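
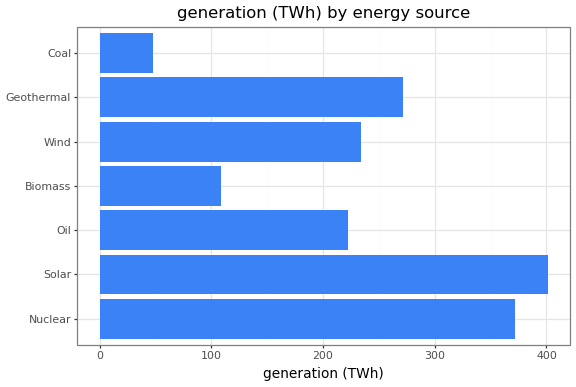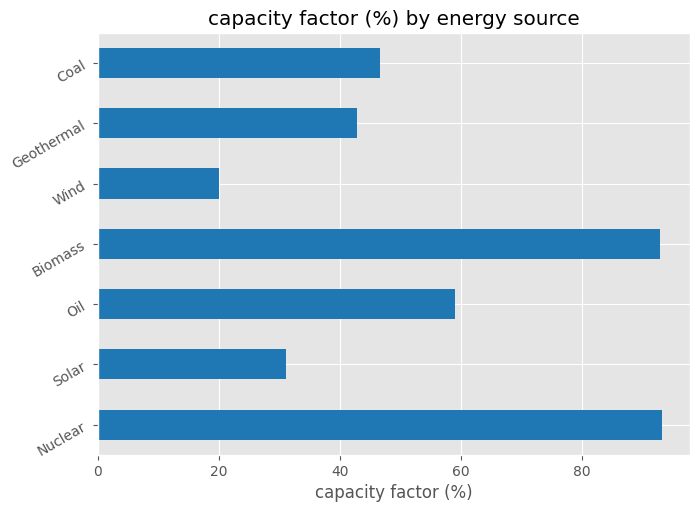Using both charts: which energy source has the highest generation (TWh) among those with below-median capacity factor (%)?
Solar

Chart 2 median capacity factor (%) ≈ 50; below-median energy sources: Solar, Wind, Geothermal. Among those, Solar has the highest generation (TWh) (≈ 400).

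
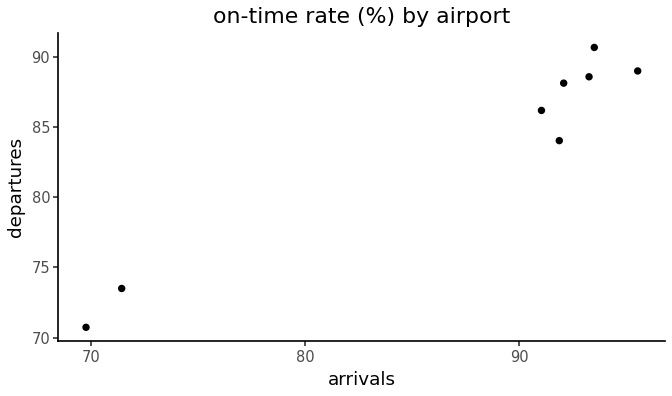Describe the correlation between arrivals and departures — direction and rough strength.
Points are positively correlated; strong (|r| ≈ 1.0).

positive, strong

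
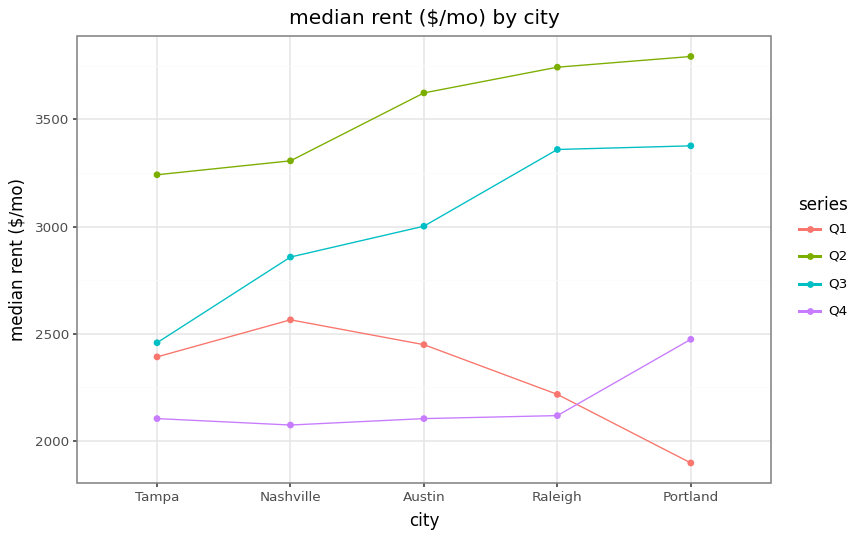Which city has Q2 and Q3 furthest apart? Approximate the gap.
Tampa: Q2 ≈ 3200, Q3 ≈ 2400 → gap ≈ 800. Next-largest (Austin) is only ≈ 600.

Tampa, ≈ 800 $/mo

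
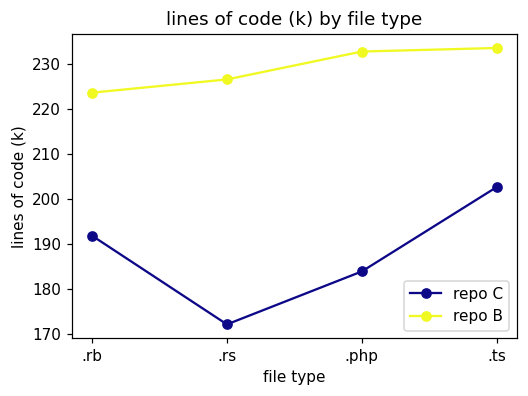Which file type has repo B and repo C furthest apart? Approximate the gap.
.rs: repo B ≈ 230, repo C ≈ 170 → gap ≈ 60. Next-largest (.php) is only ≈ 50.

.rs, ≈ 60 k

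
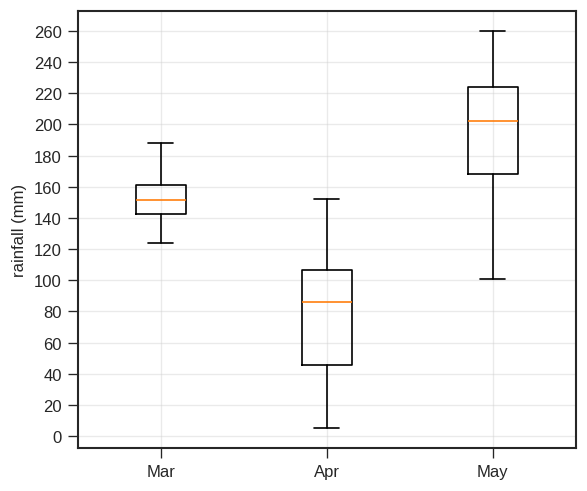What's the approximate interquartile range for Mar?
Q3 ≈ 160, Q1 ≈ 140; IQR ≈ 20.

≈ 20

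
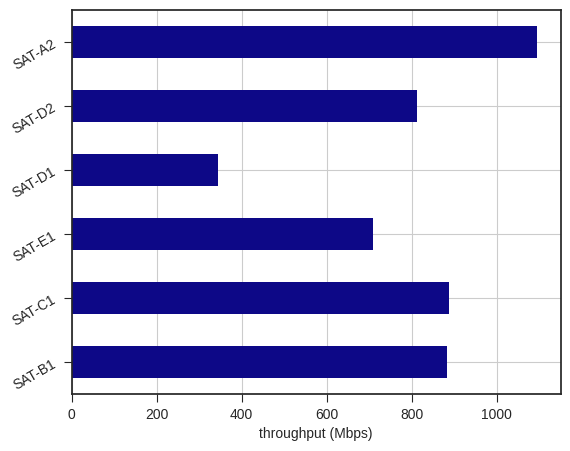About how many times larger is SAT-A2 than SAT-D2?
≈ 1.38×

SAT-A2 ≈ 1100, SAT-D2 ≈ 800; 1100/800 ≈ 1.38.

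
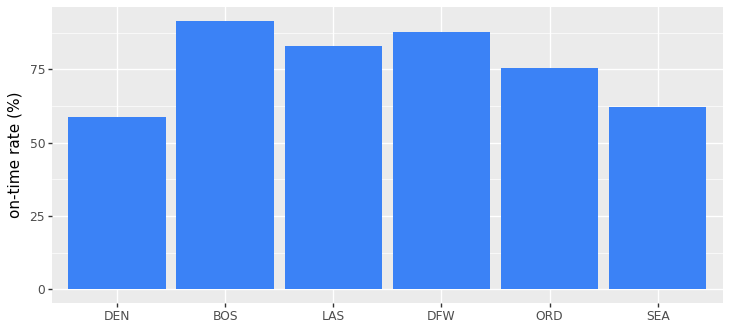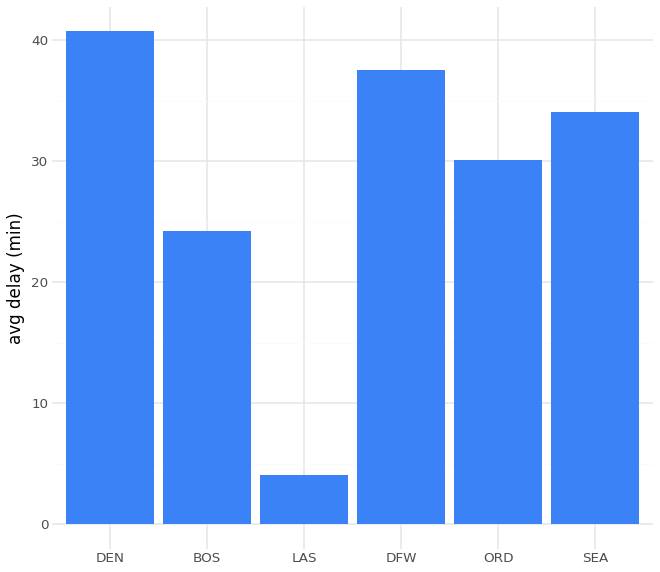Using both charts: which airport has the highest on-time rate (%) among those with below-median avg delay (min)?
Chart 2 median avg delay (min) ≈ 30; below-median airports: BOS, LAS, ORD. Among those, BOS has the highest on-time rate (%) (≈ 90).

BOS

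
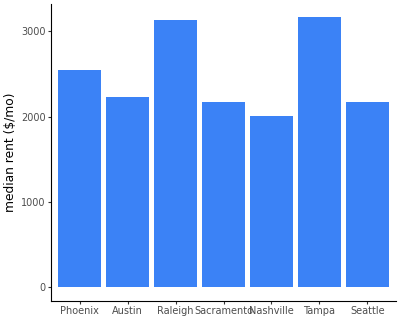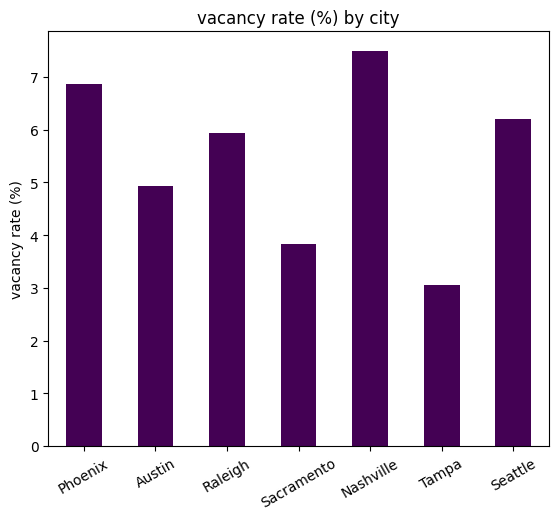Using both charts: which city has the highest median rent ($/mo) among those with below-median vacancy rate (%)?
Tampa

Chart 2 median vacancy rate (%) ≈ 6; below-median cities: Austin, Sacramento, Tampa. Among those, Tampa has the highest median rent ($/mo) (≈ 3000).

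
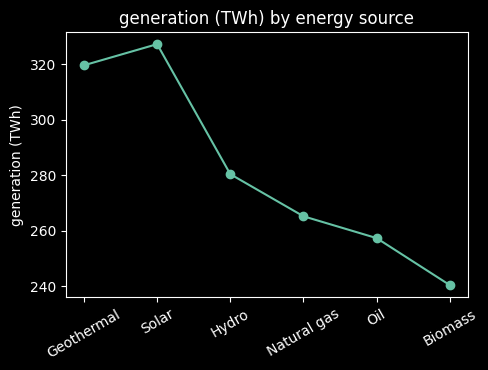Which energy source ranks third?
Hydro

Top 4: Solar ≈ 330, Geothermal ≈ 320, Hydro ≈ 280, Natural gas ≈ 270.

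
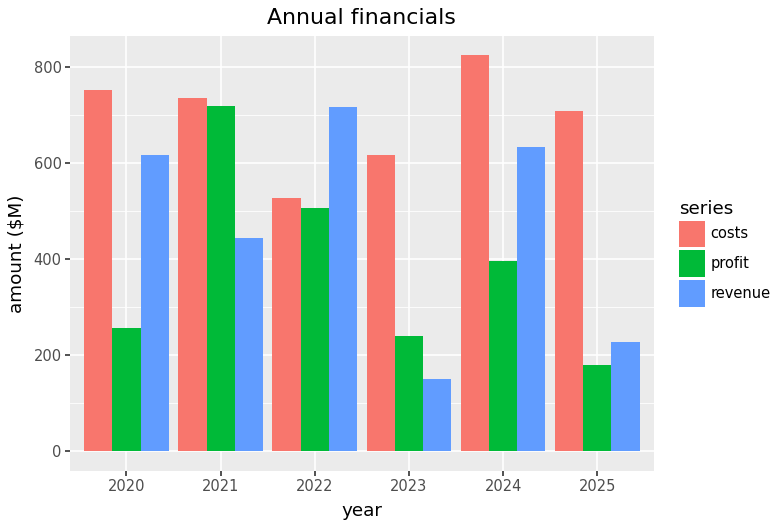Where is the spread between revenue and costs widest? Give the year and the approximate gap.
2025: revenue ≈ 200, costs ≈ 700 → gap ≈ 500. Next-largest (2023) is only ≈ 400.

2025, ≈ 500 $M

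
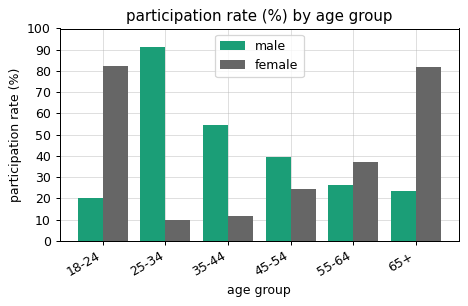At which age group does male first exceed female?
25-34

18-24: male ≈ 20 vs female ≈ 80 (not yet); 25-34: male ≈ 90 vs female ≈ 10 (first crossover).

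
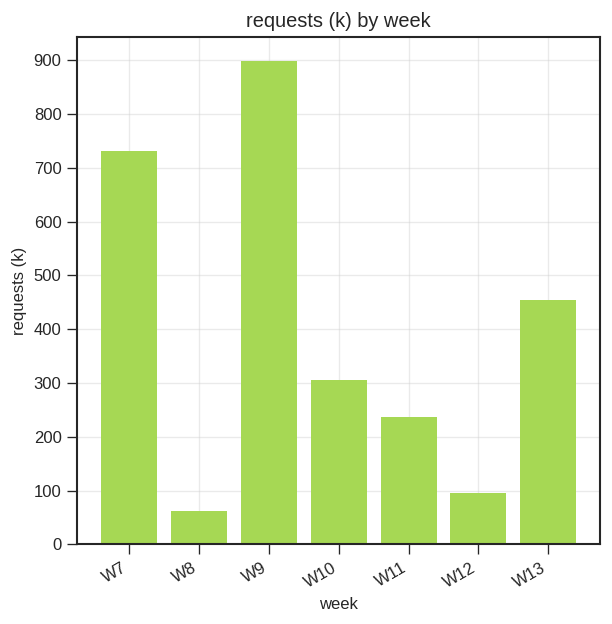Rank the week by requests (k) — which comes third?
W13

Top 4: W9 ≈ 900, W7 ≈ 700, W13 ≈ 500, W10 ≈ 300.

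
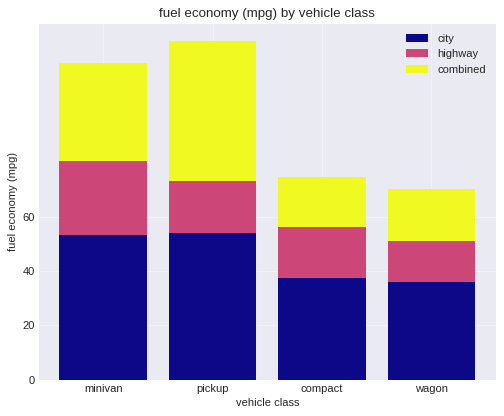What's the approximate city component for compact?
≈ 40

city top ≈ 40, bottom ≈ 0; segment ≈ 40.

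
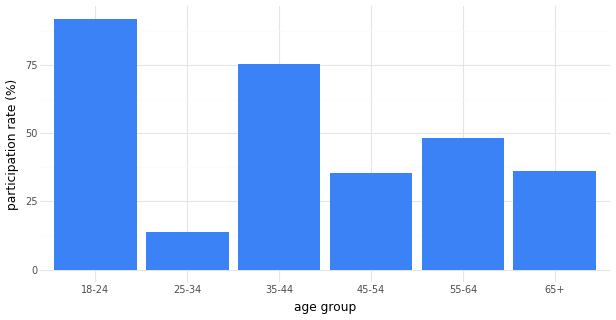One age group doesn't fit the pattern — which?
18-24

18-24 ≈ 90; the rest sit between ≈ 10 and ≈ 80.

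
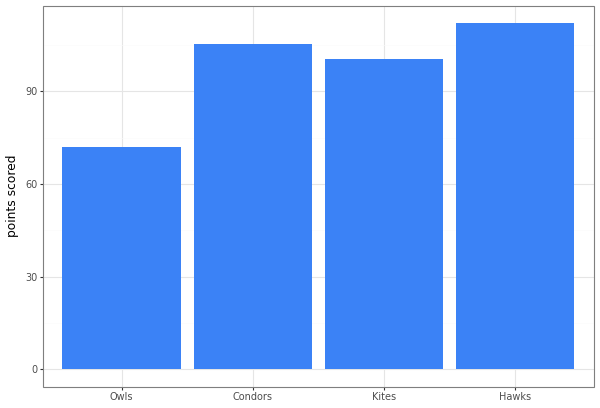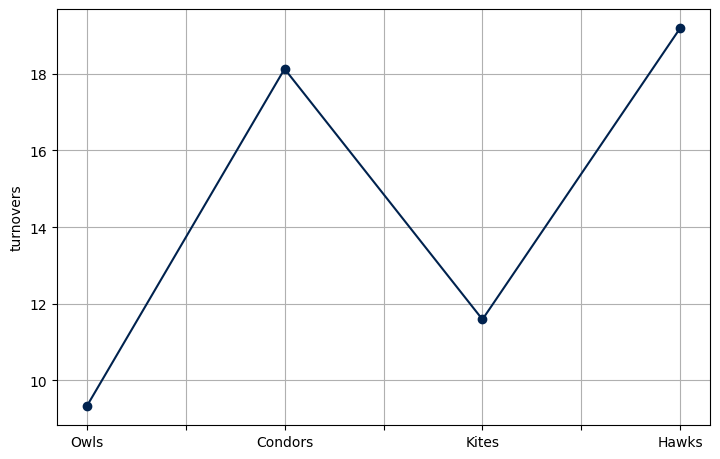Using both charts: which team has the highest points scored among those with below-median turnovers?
Chart 2 median turnovers ≈ 14; below-median teams: Owls, Kites. Among those, Kites has the highest points scored (≈ 100).

Kites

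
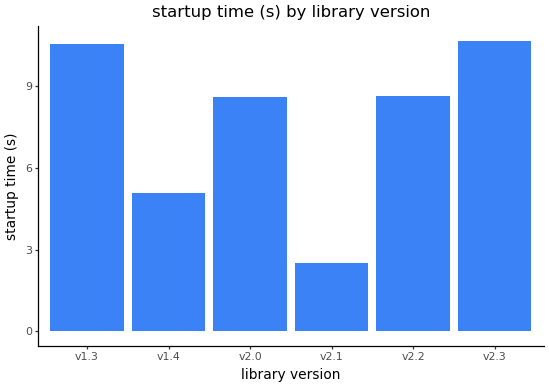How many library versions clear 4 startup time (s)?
5

Above 4: v1.3, v1.4, v2.0, v2.2, v2.3.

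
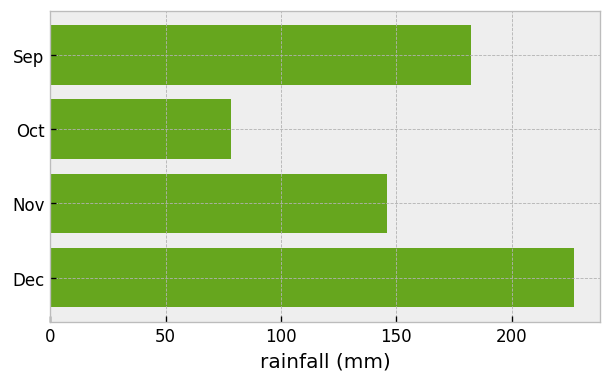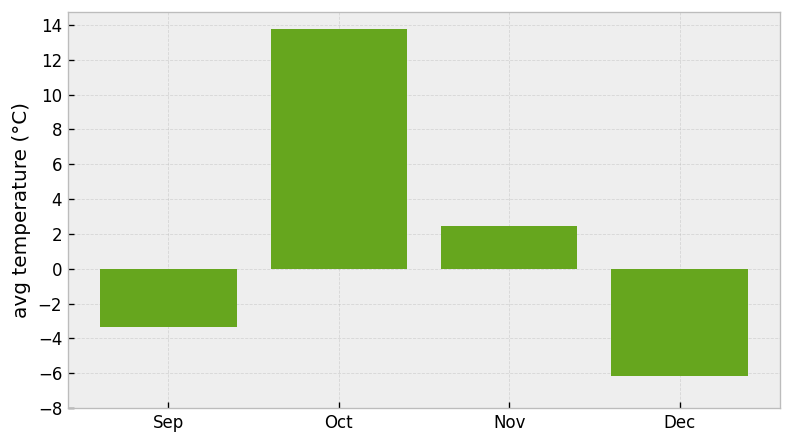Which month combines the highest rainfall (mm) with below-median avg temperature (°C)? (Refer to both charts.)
Dec

Chart 2 median avg temperature (°C) ≈ 0; below-median months: Sep, Dec. Among those, Dec has the highest rainfall (mm) (≈ 225).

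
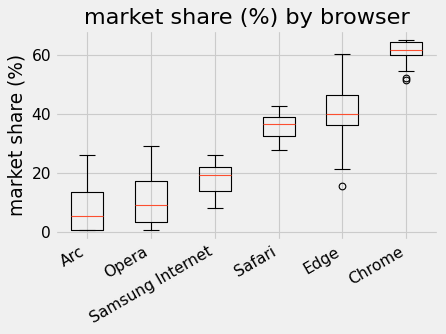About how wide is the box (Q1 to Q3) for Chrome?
Q3 ≈ 65, Q1 ≈ 60; IQR ≈ 5.

≈ 5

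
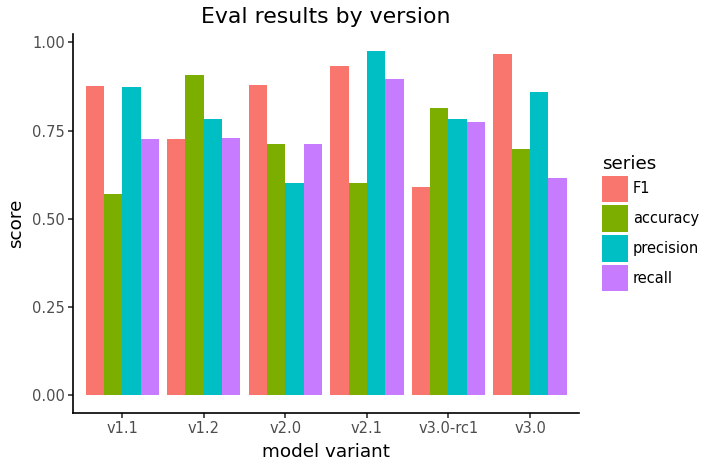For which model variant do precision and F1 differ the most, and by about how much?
v2.0: precision ≈ 0.6, F1 ≈ 0.9 → gap ≈ 0.3. Next-largest (v3.0-rc1) is only ≈ 0.2.

v2.0, ≈ 0.3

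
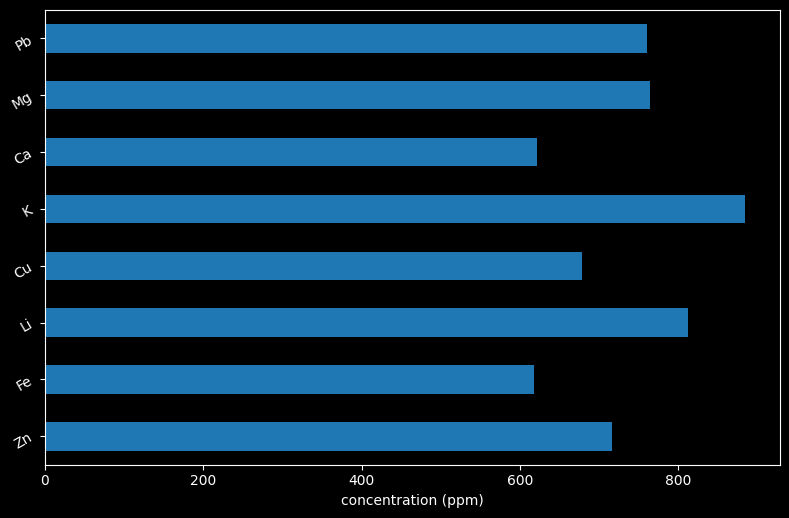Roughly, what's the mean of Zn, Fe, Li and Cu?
≈ 700

(700 + 600 + 800 + 700) / 4 ≈ 700.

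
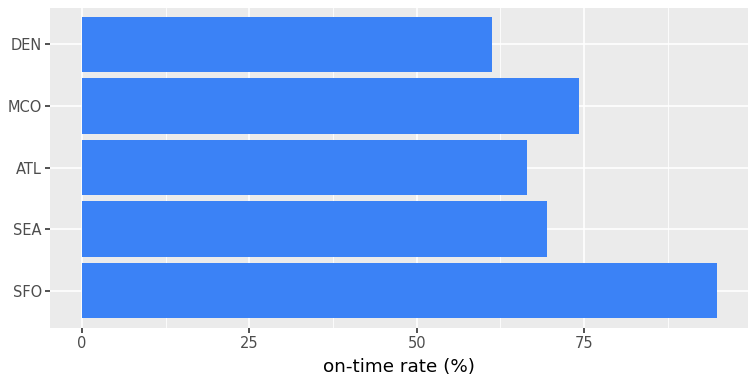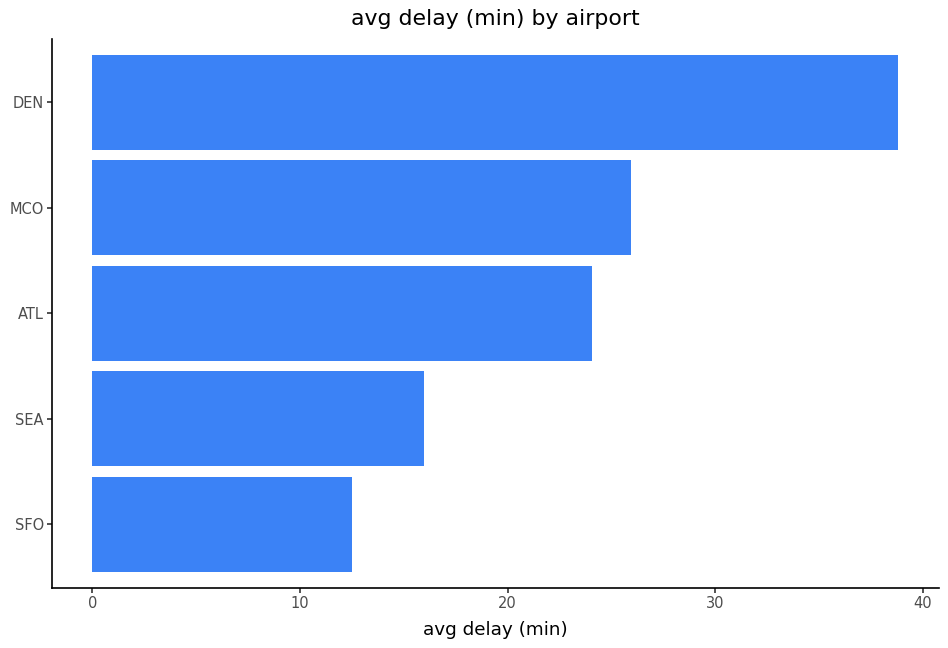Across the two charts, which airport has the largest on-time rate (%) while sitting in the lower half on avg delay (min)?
SFO

Chart 2 median avg delay (min) ≈ 25; below-median airports: SFO, SEA. Among those, SFO has the highest on-time rate (%) (≈ 90).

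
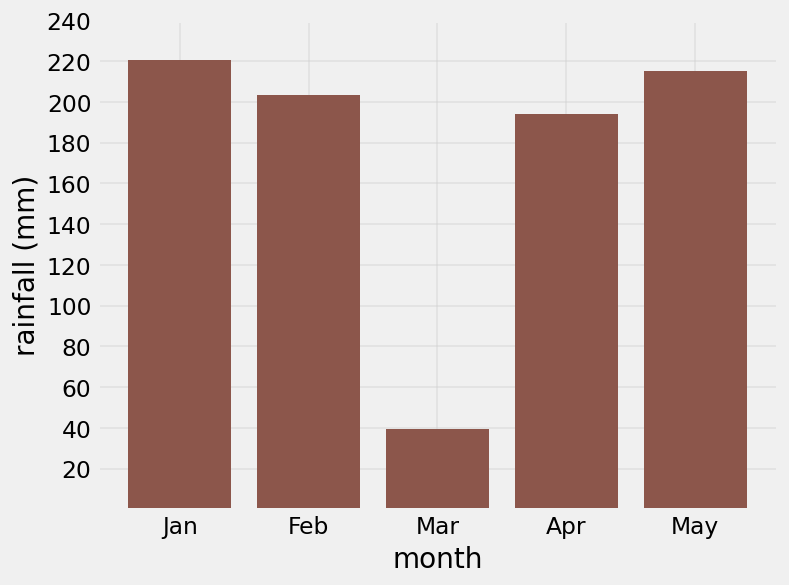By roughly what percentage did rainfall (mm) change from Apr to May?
Apr ≈ 200, May ≈ 220; (220 − 200) / 200 ≈ +10%.

≈ +10%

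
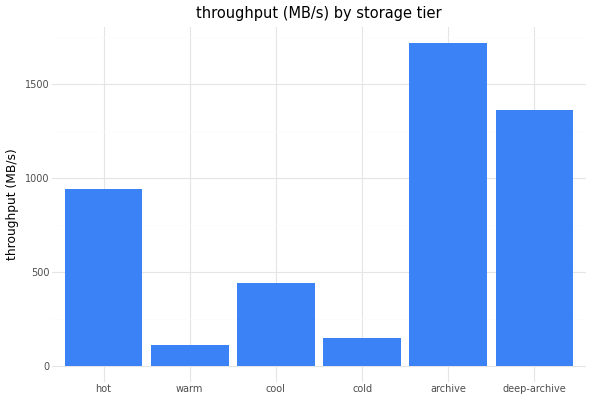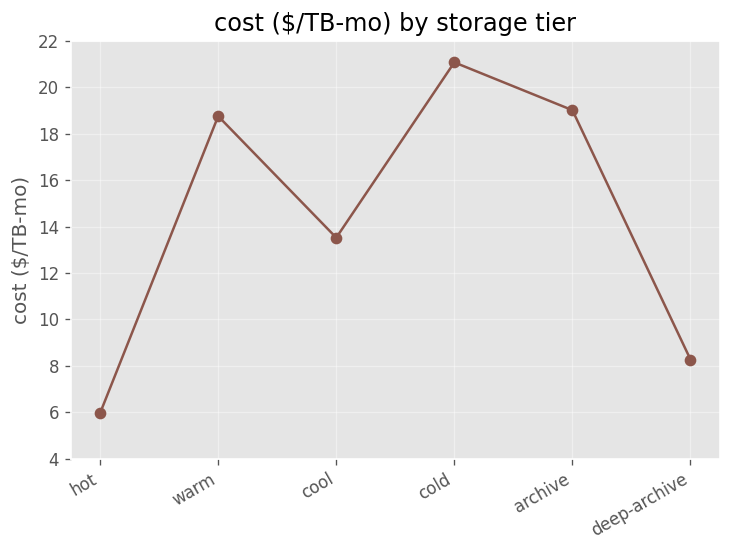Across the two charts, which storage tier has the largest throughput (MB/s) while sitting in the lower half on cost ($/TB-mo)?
deep-archive

Chart 2 median cost ($/TB-mo) ≈ 16; below-median storage tiers: hot, cool, deep-archive. Among those, deep-archive has the highest throughput (MB/s) (≈ 1400).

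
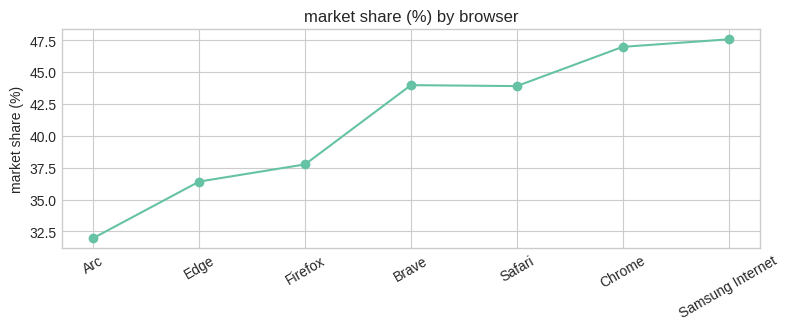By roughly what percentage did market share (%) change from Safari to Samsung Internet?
≈ +9.1%

Safari ≈ 44, Samsung Internet ≈ 48; (48 − 44) / 44 ≈ +9.1%.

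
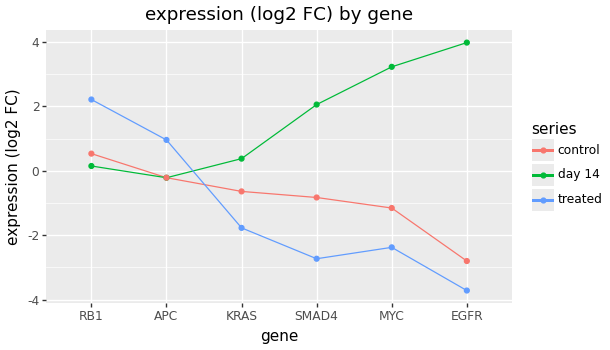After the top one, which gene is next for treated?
APC

Top 3 for treated: RB1 ≈ 2, APC ≈ 1, KRAS ≈ -2.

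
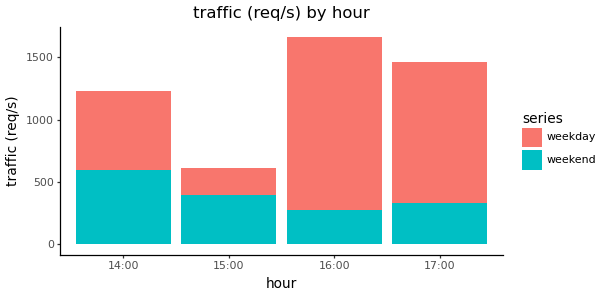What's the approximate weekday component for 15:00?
weekday top ≈ 600, bottom ≈ 400; segment ≈ 200.

≈ 200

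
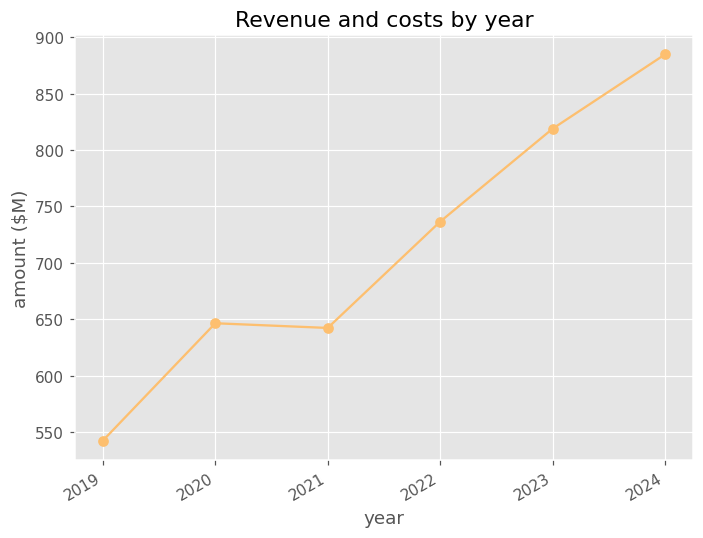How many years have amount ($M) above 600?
5

Above 600: 2020, 2021, 2022, 2023, 2024.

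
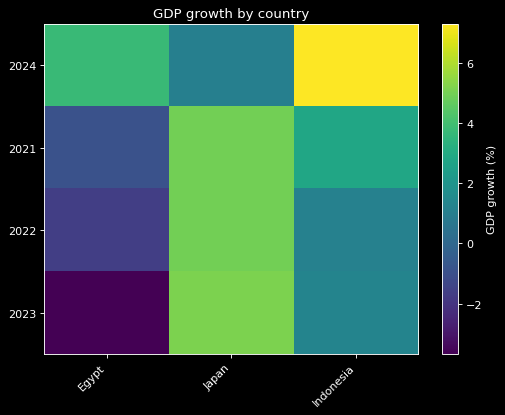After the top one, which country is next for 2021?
Indonesia

Top 3 for 2021: Japan ≈ 5, Indonesia ≈ 3, Egypt ≈ -1.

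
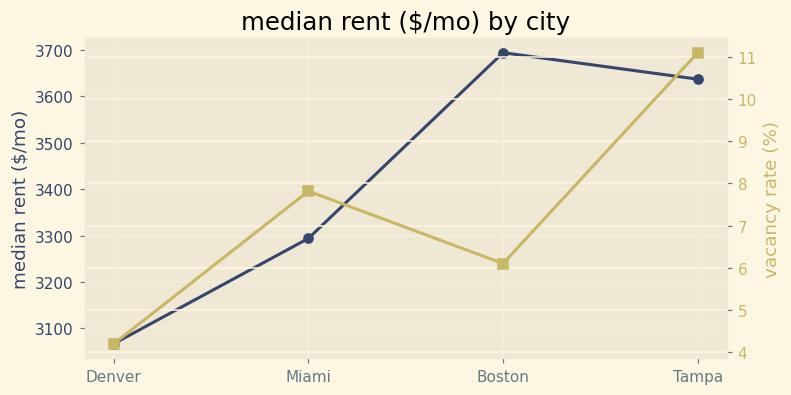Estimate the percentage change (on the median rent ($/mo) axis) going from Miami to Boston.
≈ +12.1%

Miami ≈ 3300, Boston ≈ 3700; (3700 − 3300) / 3300 ≈ +12.1%.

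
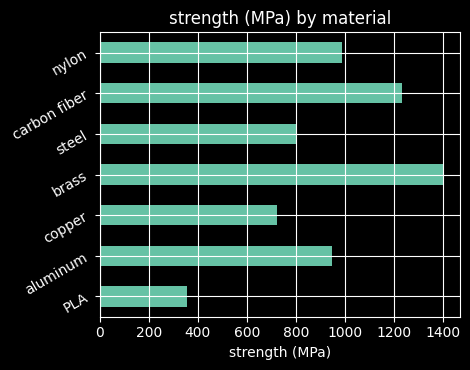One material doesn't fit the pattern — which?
PLA ≈ 400; the rest sit between ≈ 800 and ≈ 1400.

PLA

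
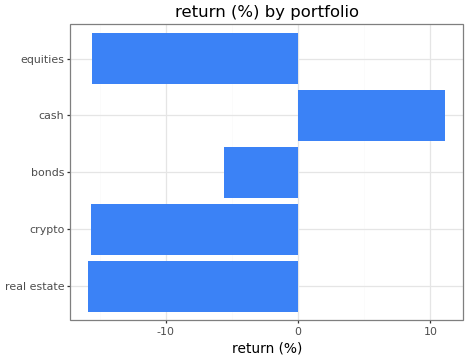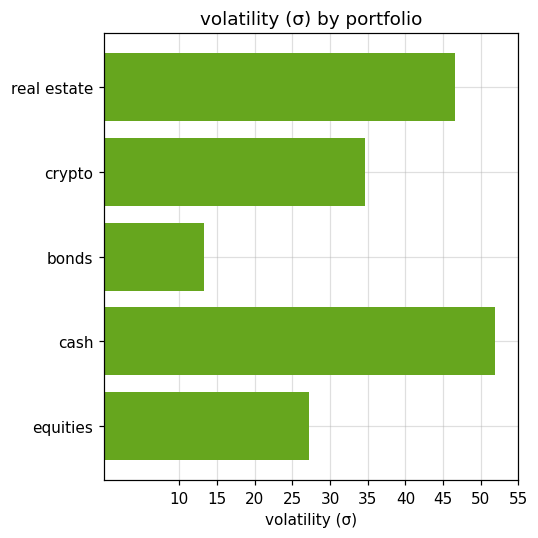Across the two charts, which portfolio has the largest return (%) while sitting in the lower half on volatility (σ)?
bonds

Chart 2 median volatility (σ) ≈ 35; below-median portfolios: bonds, equities. Among those, bonds has the highest return (%) (≈ -6).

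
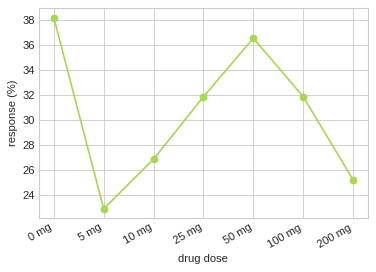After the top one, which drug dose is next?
50 mg

Top 3: 0 mg ≈ 38, 50 mg ≈ 36, 100 mg ≈ 32.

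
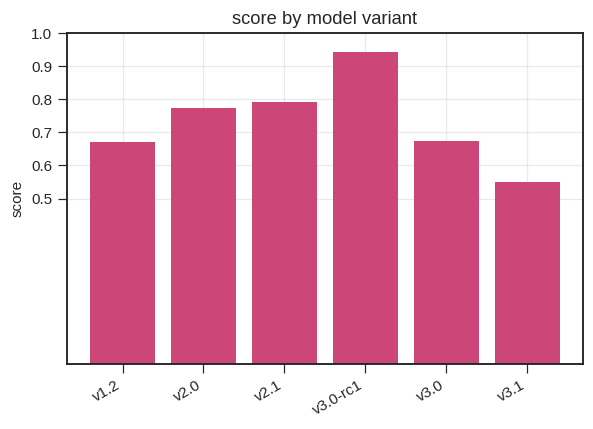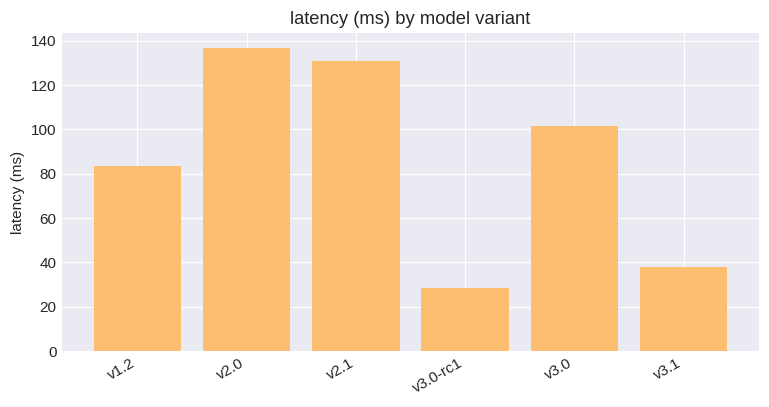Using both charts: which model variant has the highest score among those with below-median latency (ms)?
v3.0-rc1

Chart 2 median latency (ms) ≈ 100; below-median model variants: v1.2, v3.0-rc1, v3.1. Among those, v3.0-rc1 has the highest score (≈ 0.9).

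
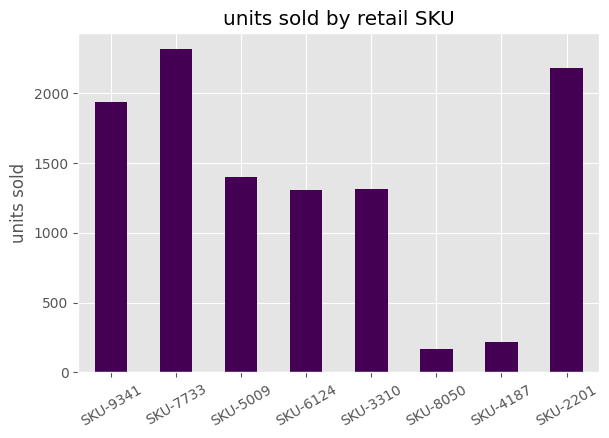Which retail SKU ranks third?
Top 4: SKU-7733 ≈ 2400, SKU-2201 ≈ 2200, SKU-9341 ≈ 2000, SKU-5009 ≈ 1400.

SKU-9341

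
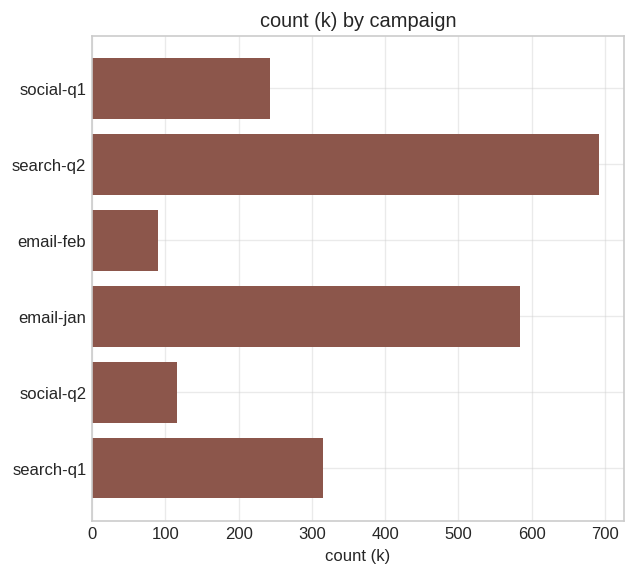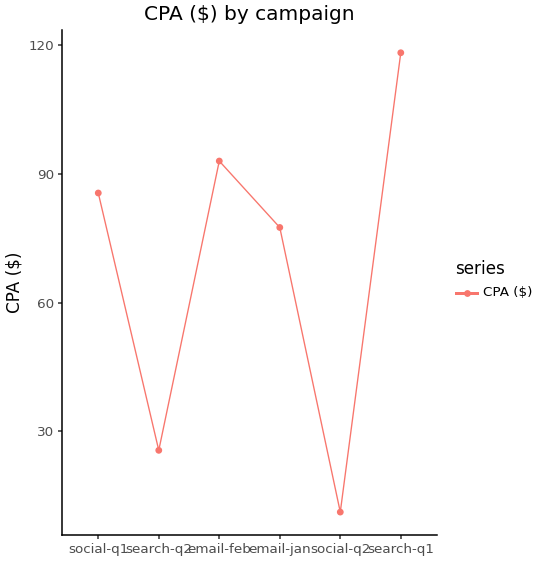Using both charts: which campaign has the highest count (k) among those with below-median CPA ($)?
search-q2

Chart 2 median CPA ($) ≈ 80; below-median campaigns: search-q2, email-jan, social-q2. Among those, search-q2 has the highest count (k) (≈ 700).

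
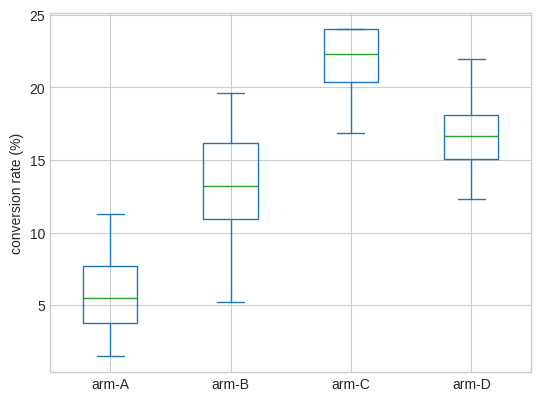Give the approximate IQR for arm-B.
≈ 6

Q3 ≈ 16, Q1 ≈ 10; IQR ≈ 6.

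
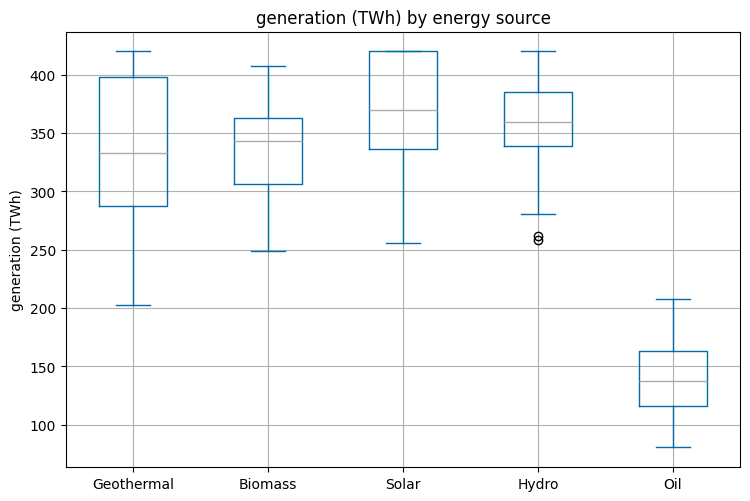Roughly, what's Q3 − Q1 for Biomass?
≈ 60

Q3 ≈ 360, Q1 ≈ 300; IQR ≈ 60.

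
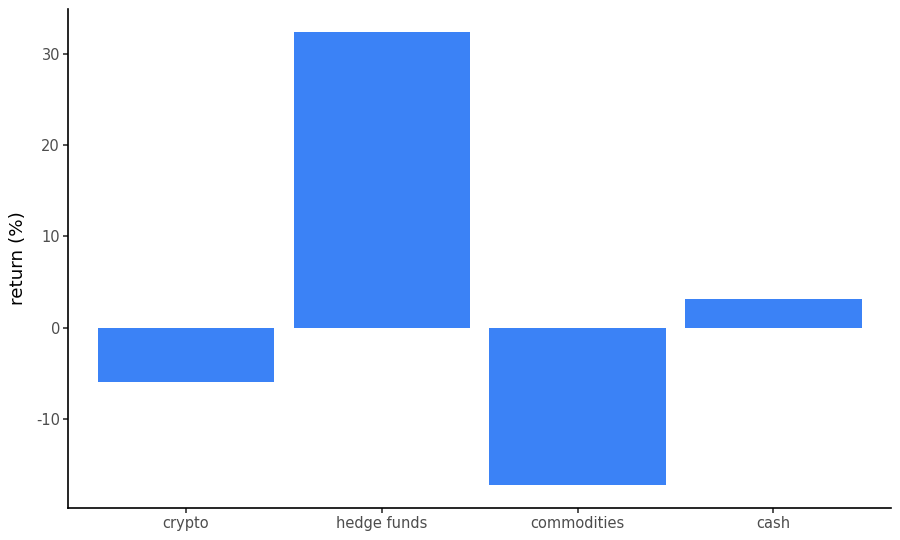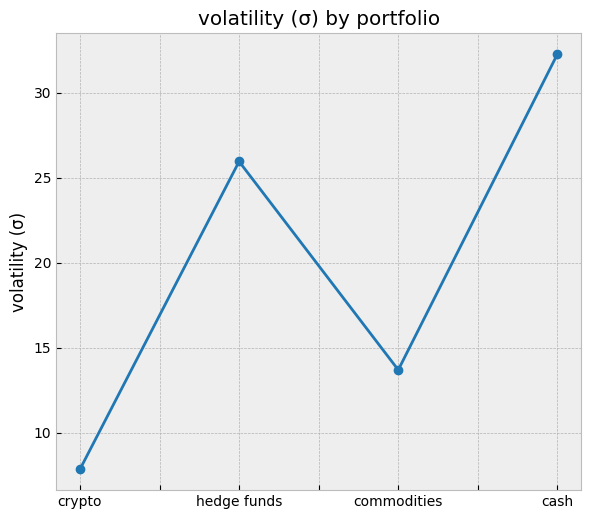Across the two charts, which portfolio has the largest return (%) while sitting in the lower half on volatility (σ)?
Chart 2 median volatility (σ) ≈ 20; below-median portfolios: crypto, commodities. Among those, crypto has the highest return (%) (≈ -5).

crypto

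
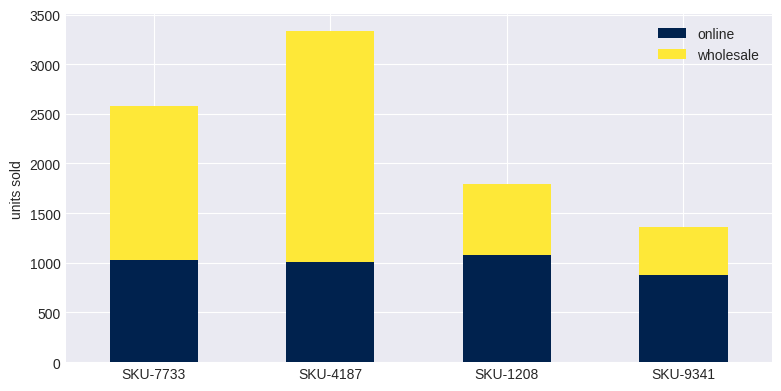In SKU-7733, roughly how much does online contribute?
≈ 1000

online top ≈ 1000, bottom ≈ 0; segment ≈ 1000.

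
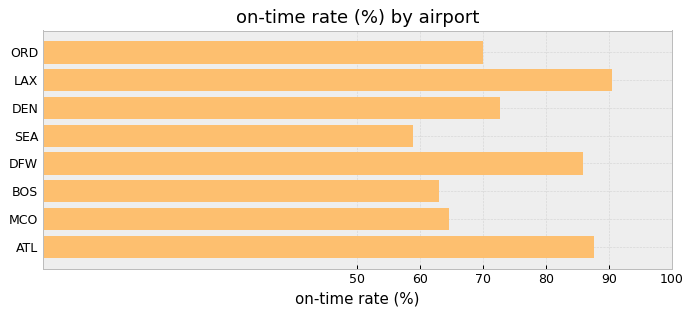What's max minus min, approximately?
Max LAX ≈ 90, min SEA ≈ 60; range ≈ 30.

≈ 30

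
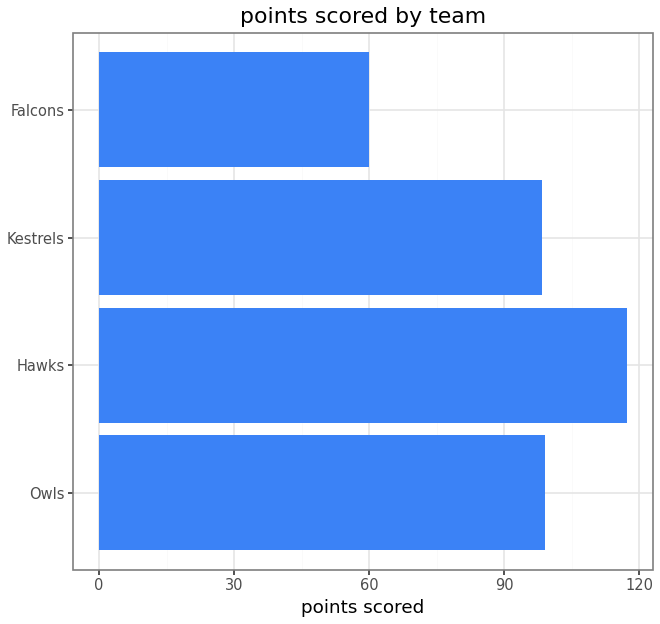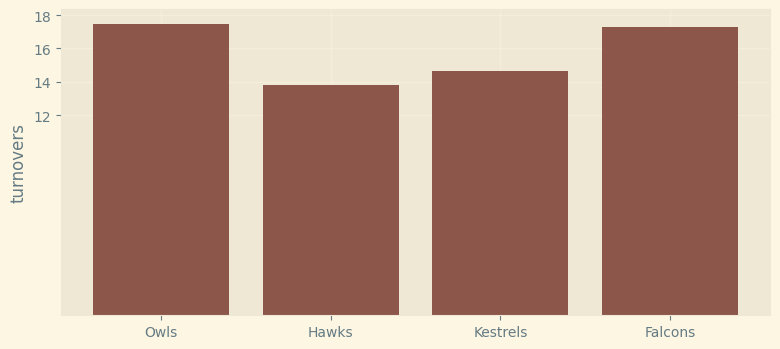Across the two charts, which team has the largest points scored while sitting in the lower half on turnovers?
Chart 2 median turnovers ≈ 16; below-median teams: Hawks, Kestrels. Among those, Hawks has the highest points scored (≈ 120).

Hawks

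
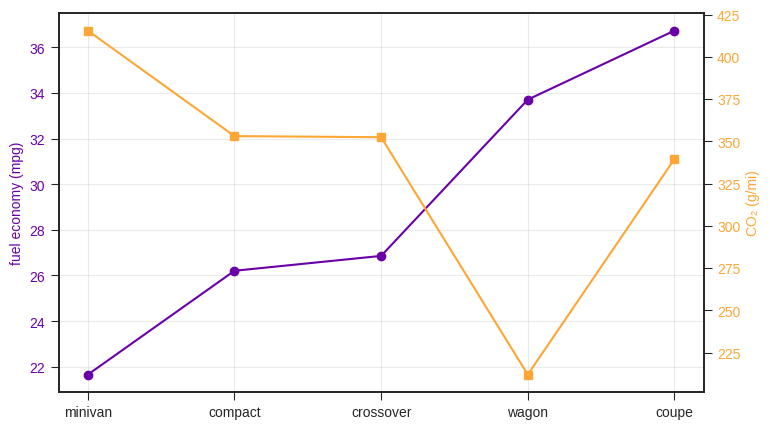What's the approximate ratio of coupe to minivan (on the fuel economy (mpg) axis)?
≈ 1.64×

coupe ≈ 36, minivan ≈ 22; 36/22 ≈ 1.64.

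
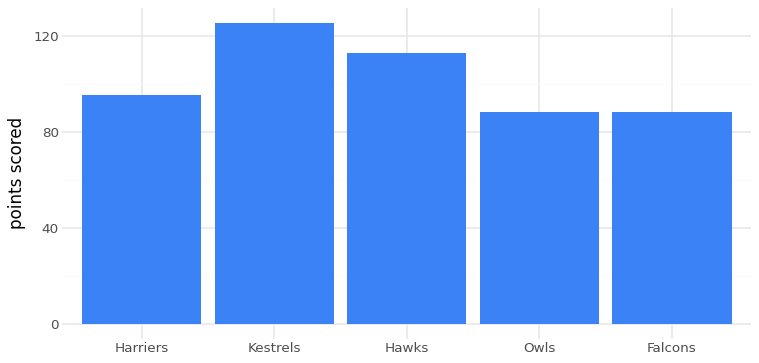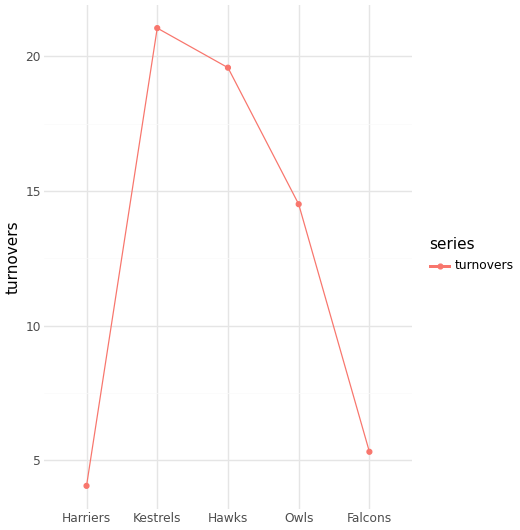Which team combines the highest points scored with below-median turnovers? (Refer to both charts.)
Chart 2 median turnovers ≈ 14; below-median teams: Harriers, Falcons. Among those, Harriers has the highest points scored (≈ 100).

Harriers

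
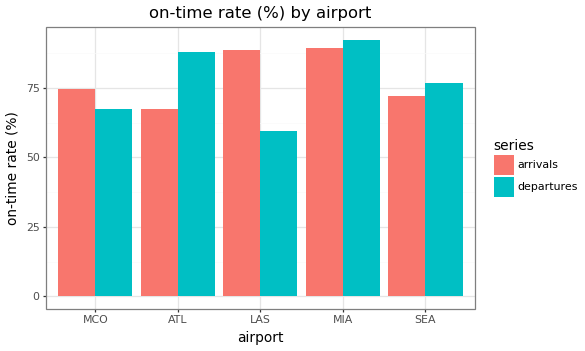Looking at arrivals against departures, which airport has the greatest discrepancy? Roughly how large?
LAS, ≈ 30 %

LAS: arrivals ≈ 90, departures ≈ 60 → gap ≈ 30. Next-largest (ATL) is only ≈ 20.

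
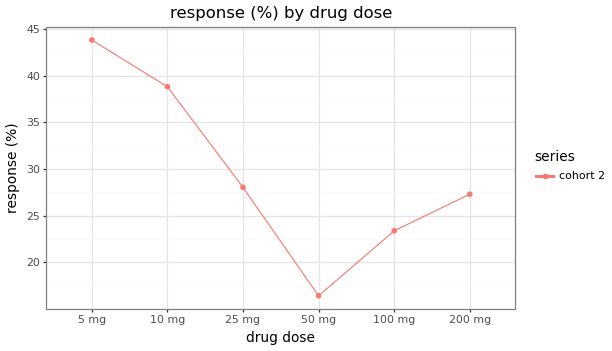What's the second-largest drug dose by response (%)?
10 mg

Top 3: 5 mg ≈ 45, 10 mg ≈ 40, 25 mg ≈ 30.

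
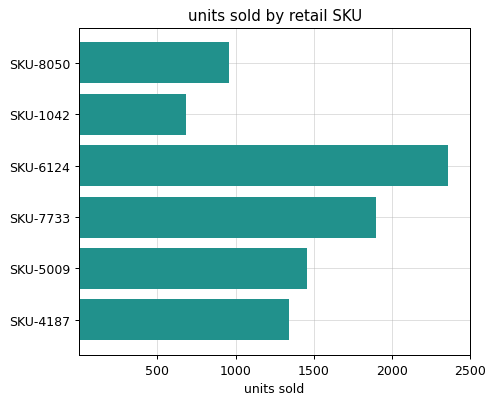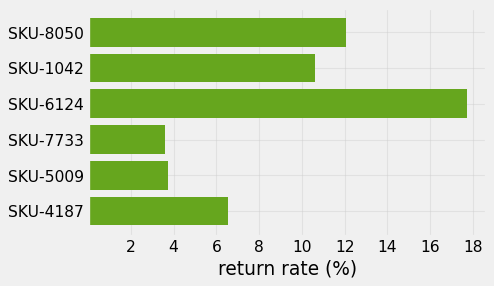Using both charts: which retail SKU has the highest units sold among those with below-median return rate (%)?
SKU-7733

Chart 2 median return rate (%) ≈ 8; below-median retail SKUs: SKU-7733, SKU-5009, SKU-4187. Among those, SKU-7733 has the highest units sold (≈ 2000).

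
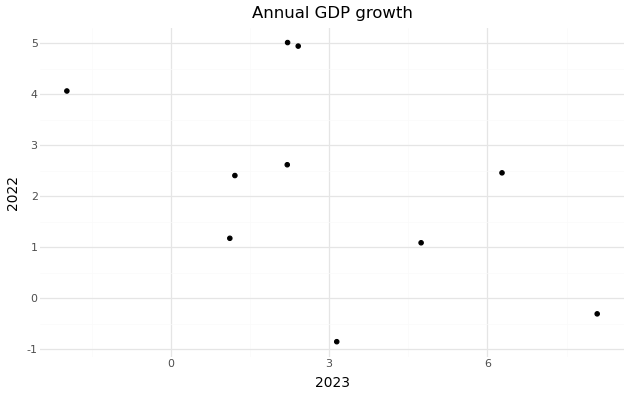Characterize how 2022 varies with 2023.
negative, moderate

Points are negatively correlated; moderate (|r| ≈ 0.5).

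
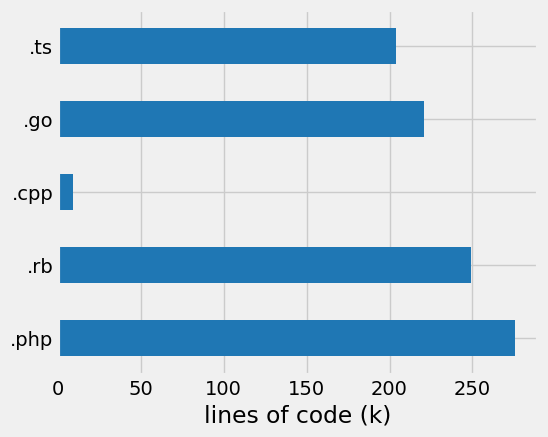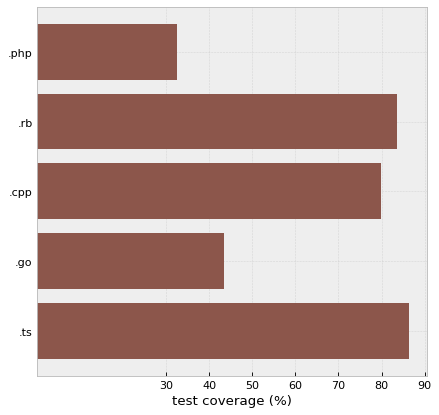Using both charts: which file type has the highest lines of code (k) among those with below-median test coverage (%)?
Chart 2 median test coverage (%) ≈ 80; below-median file types: .php, .go. Among those, .php has the highest lines of code (k) (≈ 300).

.php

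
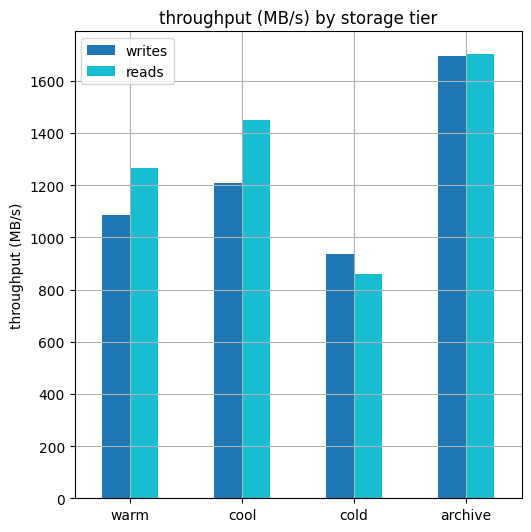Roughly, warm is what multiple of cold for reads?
warm ≈ 1200, cold ≈ 800; 1200/800 ≈ 1.5.

≈ 1.5×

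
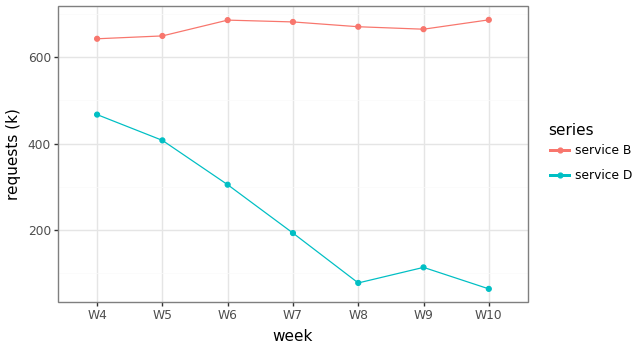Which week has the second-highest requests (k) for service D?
Top 3 for service D: W4 ≈ 500, W5 ≈ 400, W6 ≈ 300.

W5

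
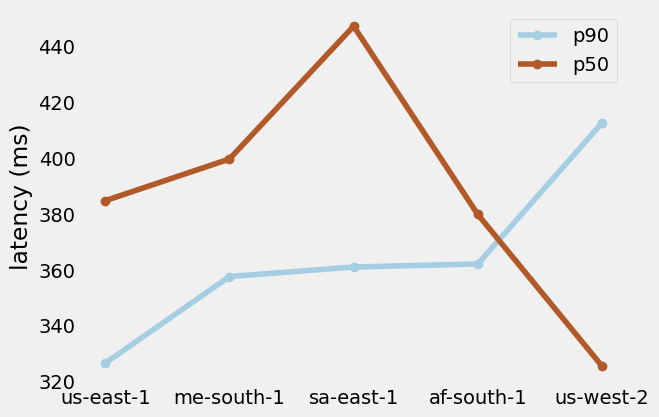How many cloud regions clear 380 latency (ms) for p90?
1

Above 380: us-west-2.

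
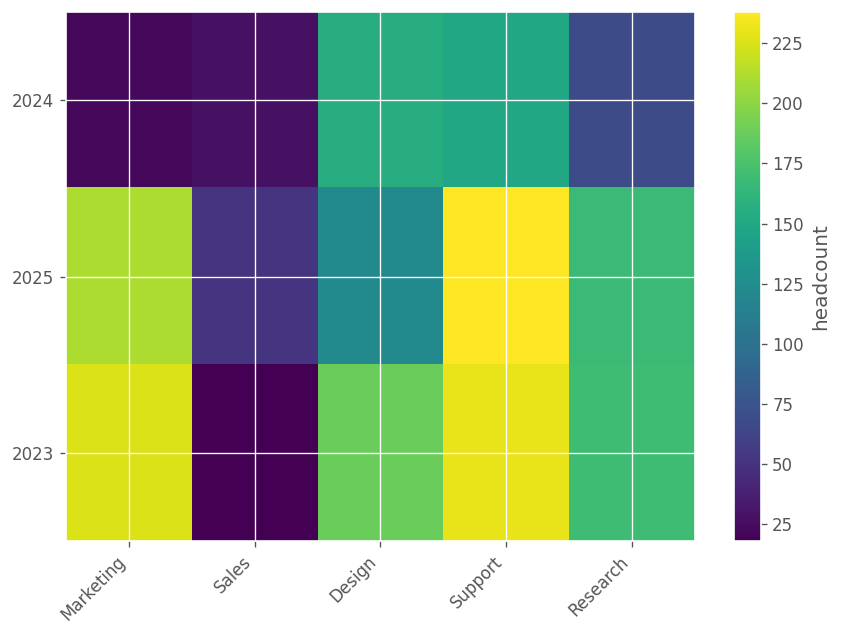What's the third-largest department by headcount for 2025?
Top 4 for 2025: Support ≈ 240, Marketing ≈ 220, Research ≈ 160, Design ≈ 120.

Research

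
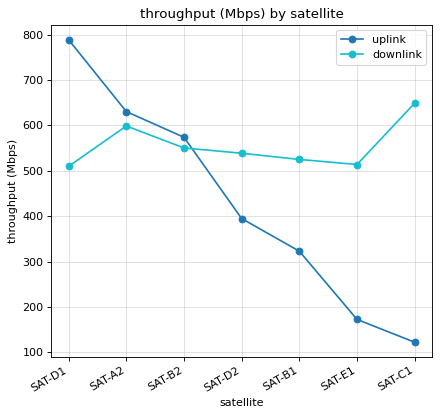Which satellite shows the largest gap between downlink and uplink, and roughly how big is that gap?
SAT-C1: downlink ≈ 600, uplink ≈ 100 → gap ≈ 500. Next-largest (SAT-E1) is only ≈ 300.

SAT-C1, ≈ 500 Mbps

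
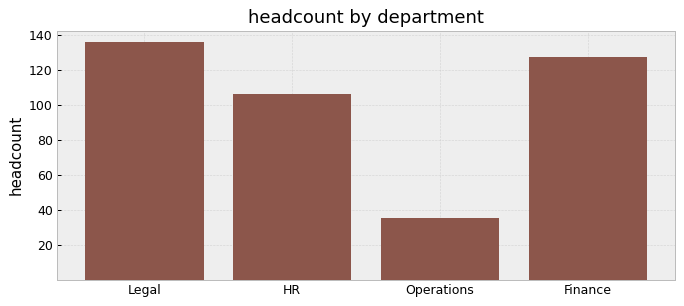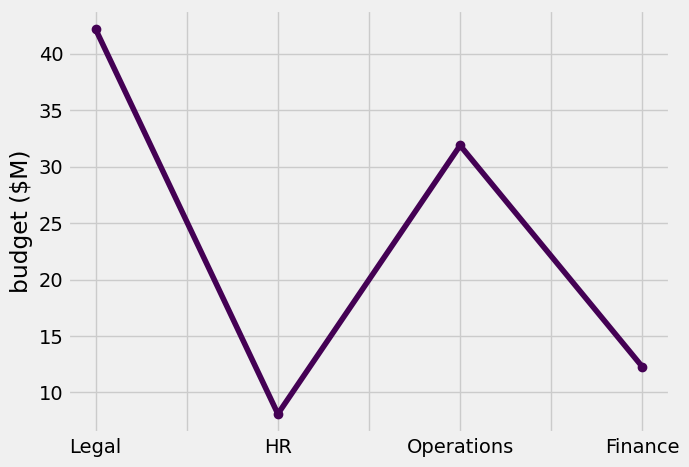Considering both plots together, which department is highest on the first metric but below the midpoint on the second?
Chart 2 median budget ($M) ≈ 20; below-median departments: HR, Finance. Among those, Finance has the highest headcount (≈ 120).

Finance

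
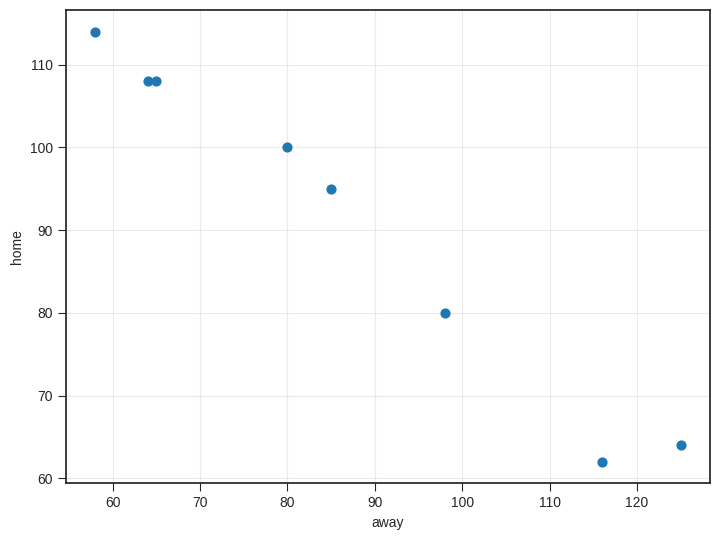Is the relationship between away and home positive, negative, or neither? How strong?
negative, strong

Points are negatively correlated; strong (|r| ≈ 1.0).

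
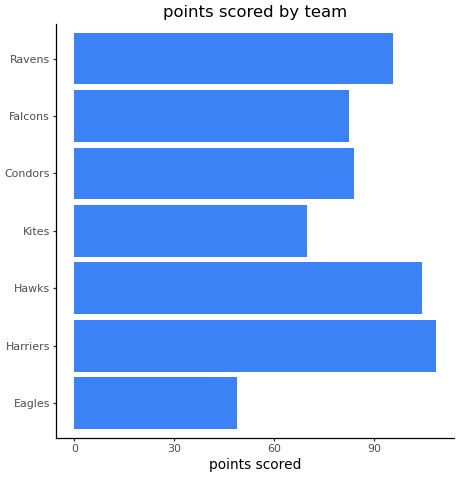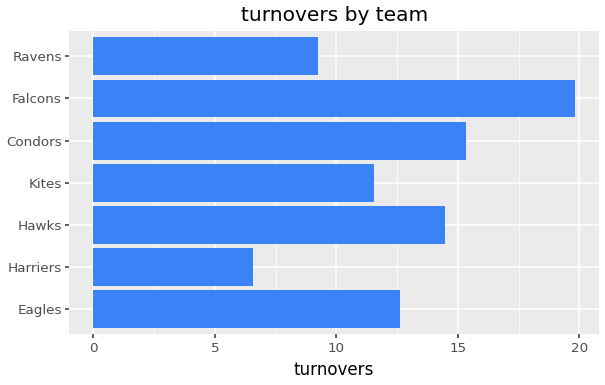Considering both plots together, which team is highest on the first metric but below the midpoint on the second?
Chart 2 median turnovers ≈ 12; below-median teams: Harriers, Kites, Ravens. Among those, Harriers has the highest points scored (≈ 110).

Harriers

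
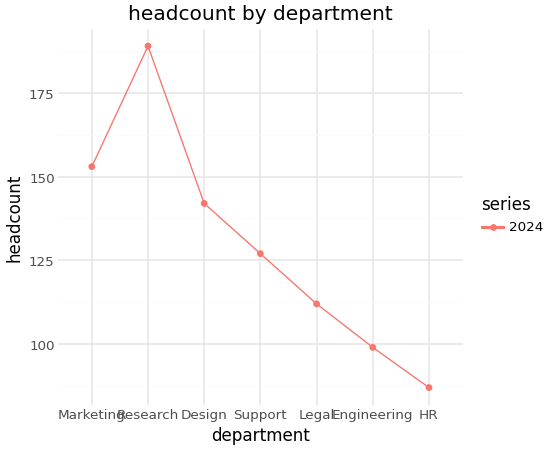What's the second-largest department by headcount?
Top 3: Research ≈ 190, Marketing ≈ 150, Design ≈ 140.

Marketing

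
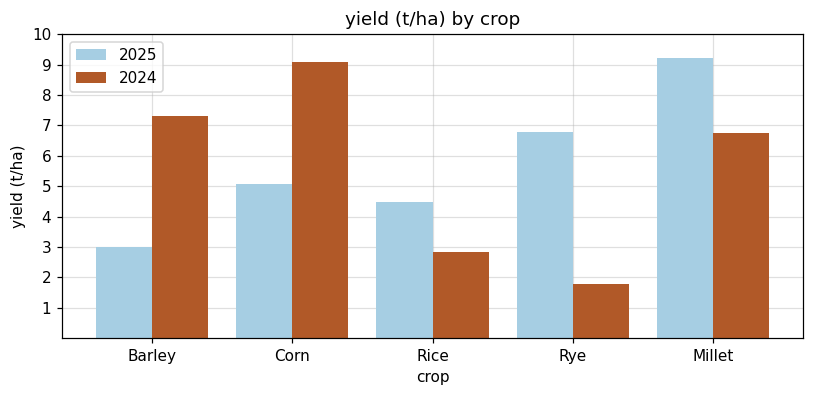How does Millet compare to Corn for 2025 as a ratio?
Millet ≈ 9, Corn ≈ 5; 9/5 ≈ 1.8.

≈ 1.8×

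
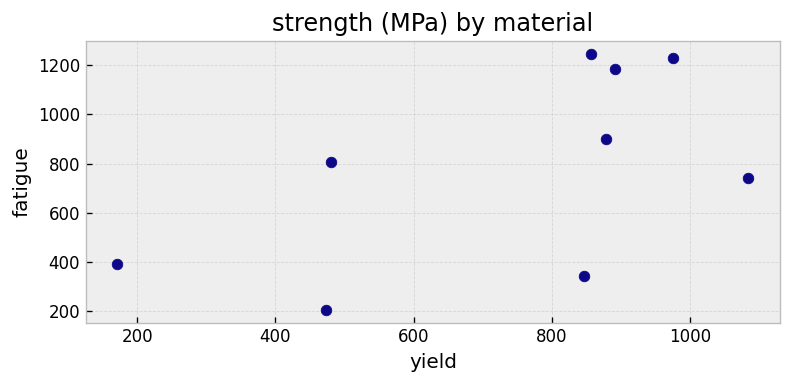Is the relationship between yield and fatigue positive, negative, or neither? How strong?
positive, moderate

Points are positively correlated; moderate (|r| ≈ 0.6).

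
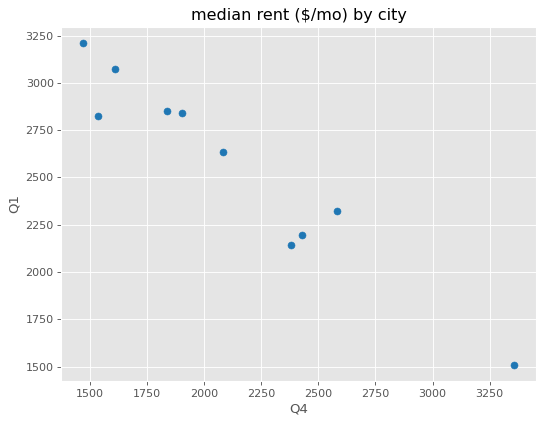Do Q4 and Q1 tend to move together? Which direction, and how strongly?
Points are negatively correlated; strong (|r| ≈ 1.0).

negative, strong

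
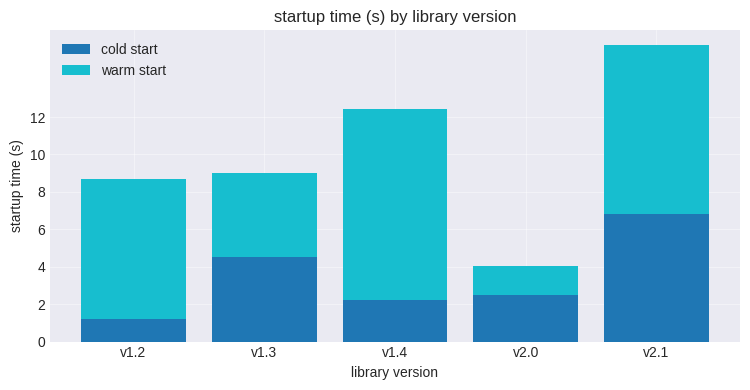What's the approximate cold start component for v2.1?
cold start top ≈ 6, bottom ≈ 0; segment ≈ 6.

≈ 6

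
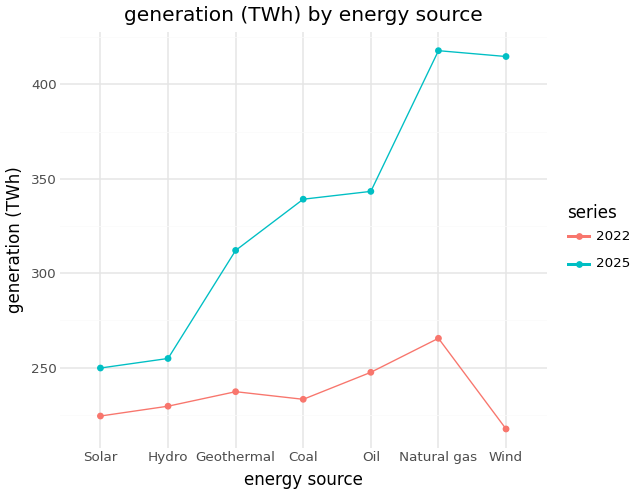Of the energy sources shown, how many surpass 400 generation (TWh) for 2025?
2

Above 400: Natural gas, Wind.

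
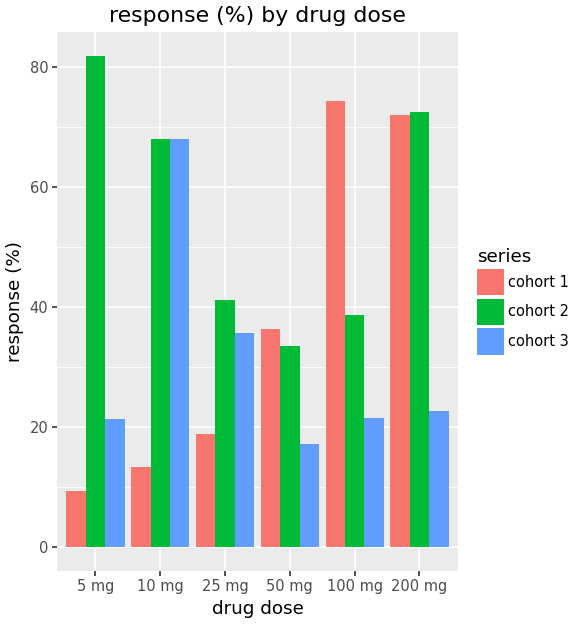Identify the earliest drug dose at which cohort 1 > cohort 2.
50 mg

25 mg: cohort 1 ≈ 20 vs cohort 2 ≈ 40 (not yet); 50 mg: cohort 1 ≈ 40 vs cohort 2 ≈ 30 (first crossover).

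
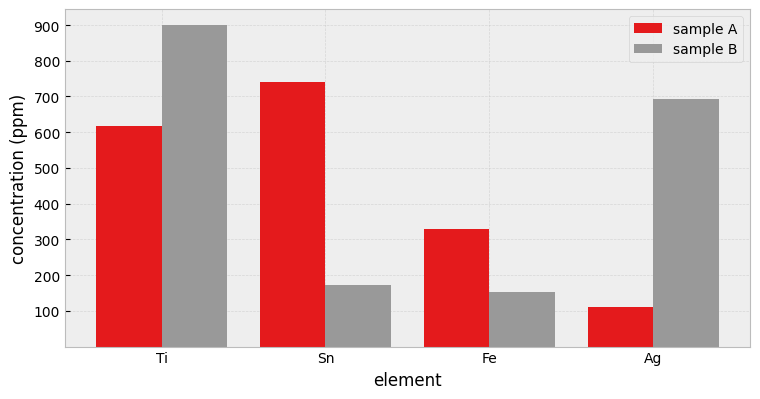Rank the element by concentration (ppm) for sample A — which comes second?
Top 3 for sample A: Sn ≈ 700, Ti ≈ 600, Fe ≈ 300.

Ti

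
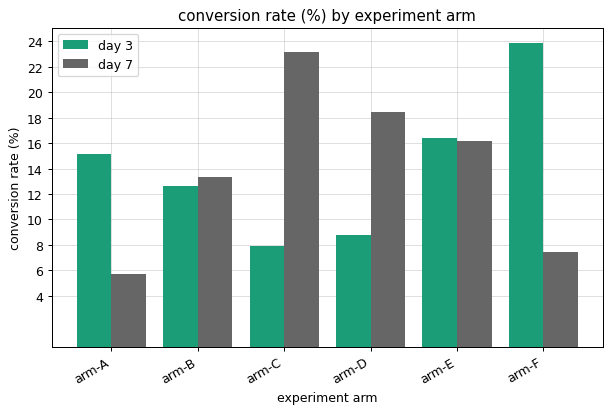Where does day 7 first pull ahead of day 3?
arm-A: day 7 ≈ 6 vs day 3 ≈ 16 (not yet); arm-B: day 7 ≈ 14 vs day 3 ≈ 12 (first crossover).

arm-B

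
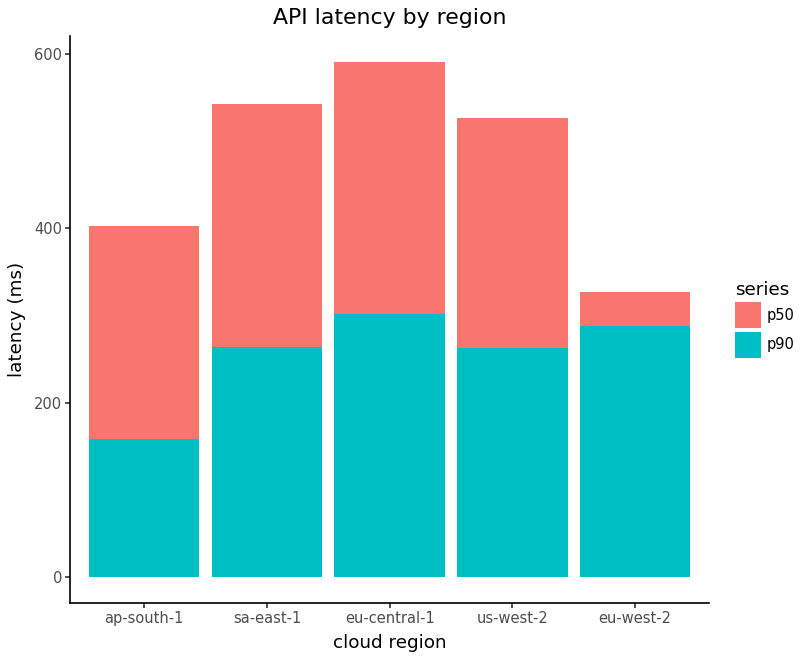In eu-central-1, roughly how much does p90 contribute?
p90 top ≈ 300, bottom ≈ 0; segment ≈ 300.

≈ 300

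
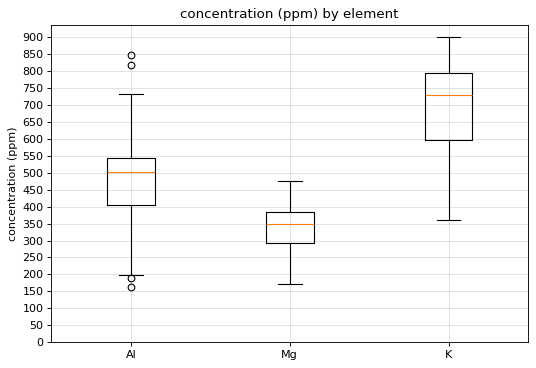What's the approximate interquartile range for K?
≈ 200

Q3 ≈ 800, Q1 ≈ 600; IQR ≈ 200.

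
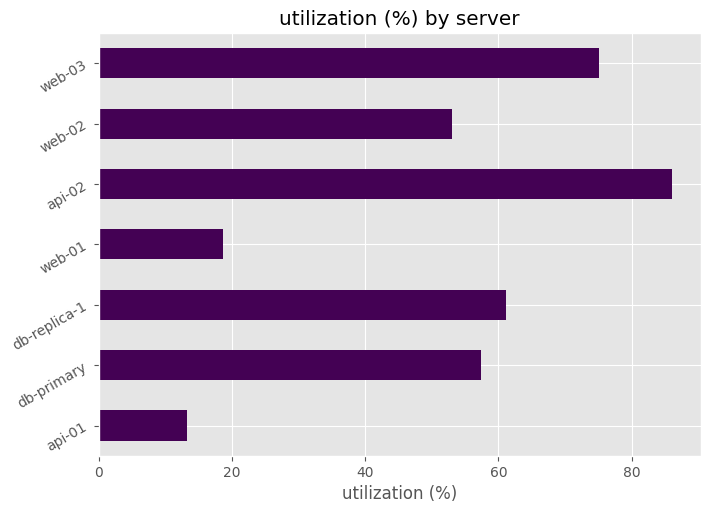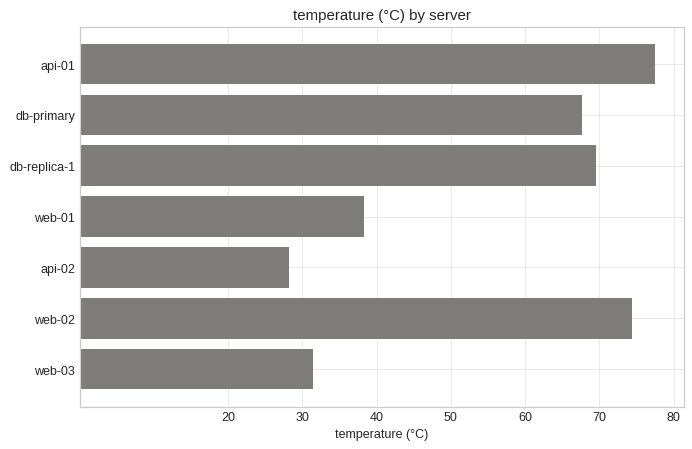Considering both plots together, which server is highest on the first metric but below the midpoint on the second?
api-02

Chart 2 median temperature (°C) ≈ 70; below-median servers: web-01, api-02, web-03. Among those, api-02 has the highest utilization (%) (≈ 90).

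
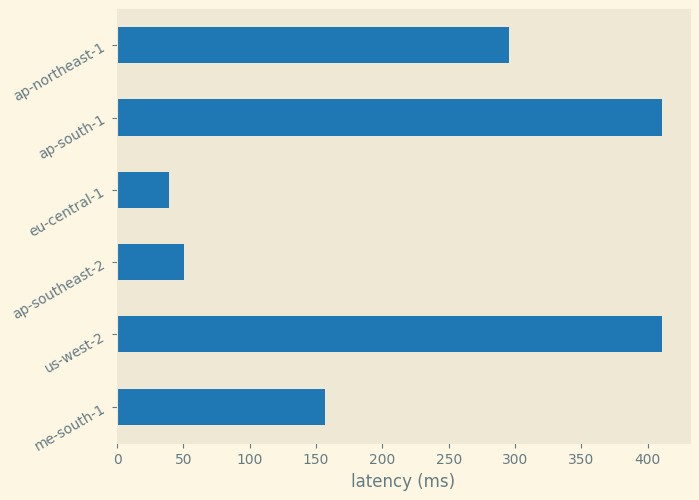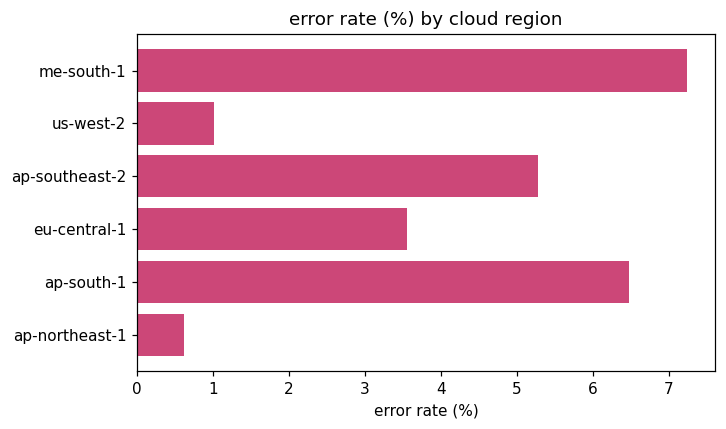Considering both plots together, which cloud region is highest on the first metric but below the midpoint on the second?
us-west-2

Chart 2 median error rate (%) ≈ 4; below-median cloud regions: us-west-2, eu-central-1, ap-northeast-1. Among those, us-west-2 has the highest latency (ms) (≈ 400).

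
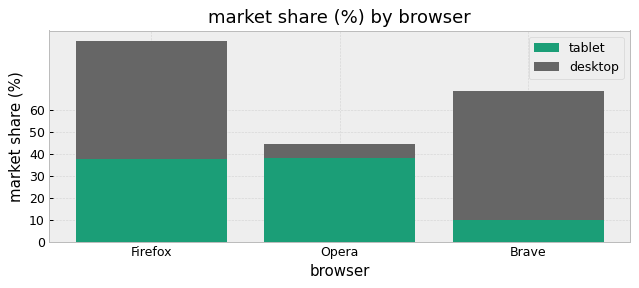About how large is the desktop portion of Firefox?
≈ 50

desktop top ≈ 90, bottom ≈ 40; segment ≈ 50.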